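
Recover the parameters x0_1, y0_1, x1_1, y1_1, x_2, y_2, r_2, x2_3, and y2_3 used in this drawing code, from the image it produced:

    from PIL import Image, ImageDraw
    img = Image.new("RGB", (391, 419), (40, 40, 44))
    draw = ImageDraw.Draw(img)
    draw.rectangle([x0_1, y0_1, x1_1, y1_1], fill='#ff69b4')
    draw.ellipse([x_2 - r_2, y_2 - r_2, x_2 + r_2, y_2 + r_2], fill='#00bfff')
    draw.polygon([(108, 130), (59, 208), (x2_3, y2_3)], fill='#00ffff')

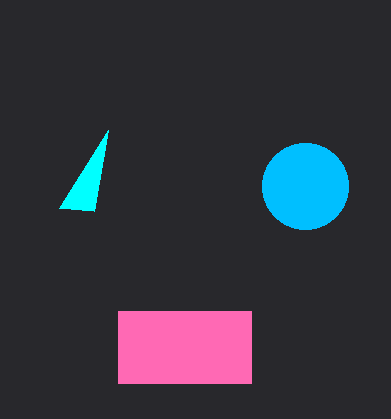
x0_1 = 118, y0_1 = 311, x1_1 = 251, y1_1 = 383, x_2 = 305, y_2 = 186, r_2 = 43, x2_3 = 94, y2_3 = 211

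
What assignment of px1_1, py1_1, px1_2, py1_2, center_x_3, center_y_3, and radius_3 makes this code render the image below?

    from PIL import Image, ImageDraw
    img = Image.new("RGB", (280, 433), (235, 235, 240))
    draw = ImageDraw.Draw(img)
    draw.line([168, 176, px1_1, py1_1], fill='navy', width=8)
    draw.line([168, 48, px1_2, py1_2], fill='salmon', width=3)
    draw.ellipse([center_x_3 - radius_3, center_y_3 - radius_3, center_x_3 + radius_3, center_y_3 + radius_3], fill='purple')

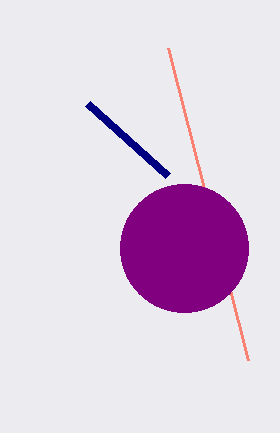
px1_1 = 88; py1_1 = 104; px1_2 = 248; py1_2 = 360; center_x_3 = 184; center_y_3 = 248; radius_3 = 64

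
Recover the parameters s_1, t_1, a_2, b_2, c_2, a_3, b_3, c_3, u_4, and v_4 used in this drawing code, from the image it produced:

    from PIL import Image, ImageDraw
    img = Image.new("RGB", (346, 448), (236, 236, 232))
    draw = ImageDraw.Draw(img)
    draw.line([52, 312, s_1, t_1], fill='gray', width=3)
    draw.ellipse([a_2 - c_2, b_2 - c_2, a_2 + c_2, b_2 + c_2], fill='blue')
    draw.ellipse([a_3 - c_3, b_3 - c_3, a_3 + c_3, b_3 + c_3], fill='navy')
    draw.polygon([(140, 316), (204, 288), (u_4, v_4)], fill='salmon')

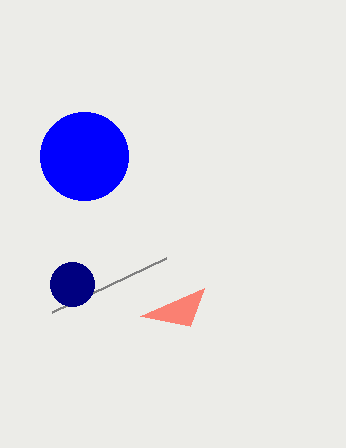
s_1 = 166, t_1 = 258, a_2 = 84, b_2 = 156, c_2 = 44, a_3 = 72, b_3 = 284, c_3 = 22, u_4 = 190, v_4 = 326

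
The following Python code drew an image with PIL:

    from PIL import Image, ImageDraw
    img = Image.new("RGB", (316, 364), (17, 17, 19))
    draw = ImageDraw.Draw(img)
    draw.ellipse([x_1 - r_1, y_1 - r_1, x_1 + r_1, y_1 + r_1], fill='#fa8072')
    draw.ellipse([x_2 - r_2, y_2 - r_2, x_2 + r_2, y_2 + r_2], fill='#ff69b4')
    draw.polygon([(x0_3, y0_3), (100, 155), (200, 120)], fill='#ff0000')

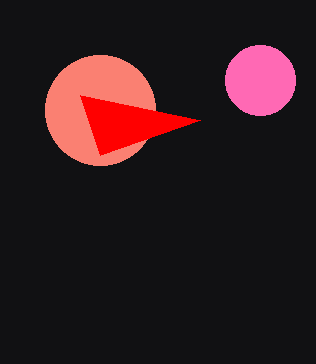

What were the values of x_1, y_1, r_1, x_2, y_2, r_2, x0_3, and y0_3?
x_1 = 100
y_1 = 110
r_1 = 55
x_2 = 260
y_2 = 80
r_2 = 35
x0_3 = 80
y0_3 = 95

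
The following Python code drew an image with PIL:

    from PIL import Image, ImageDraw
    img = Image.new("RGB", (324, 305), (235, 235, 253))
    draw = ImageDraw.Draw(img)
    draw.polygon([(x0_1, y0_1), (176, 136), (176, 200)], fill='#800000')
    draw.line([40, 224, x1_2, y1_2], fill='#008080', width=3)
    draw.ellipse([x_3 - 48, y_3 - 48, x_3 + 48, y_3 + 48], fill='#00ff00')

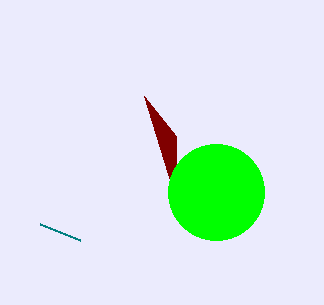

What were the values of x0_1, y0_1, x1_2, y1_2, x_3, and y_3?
x0_1 = 144; y0_1 = 96; x1_2 = 80; y1_2 = 240; x_3 = 216; y_3 = 192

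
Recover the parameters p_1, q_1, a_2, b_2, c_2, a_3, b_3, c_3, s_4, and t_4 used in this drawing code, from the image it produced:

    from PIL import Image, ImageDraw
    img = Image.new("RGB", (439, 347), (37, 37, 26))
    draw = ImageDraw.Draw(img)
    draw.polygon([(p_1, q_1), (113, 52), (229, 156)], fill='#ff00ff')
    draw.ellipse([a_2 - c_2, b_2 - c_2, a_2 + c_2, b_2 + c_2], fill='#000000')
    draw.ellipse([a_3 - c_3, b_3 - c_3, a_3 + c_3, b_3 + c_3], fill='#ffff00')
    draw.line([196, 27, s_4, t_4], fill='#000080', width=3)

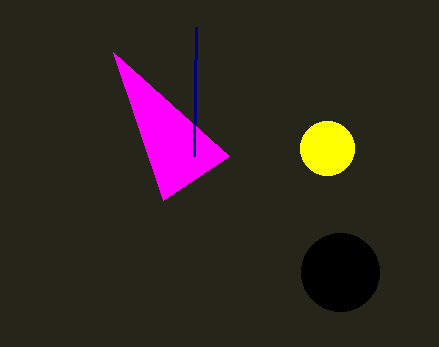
p_1 = 163
q_1 = 200
a_2 = 340
b_2 = 272
c_2 = 39
a_3 = 327
b_3 = 148
c_3 = 27
s_4 = 194
t_4 = 156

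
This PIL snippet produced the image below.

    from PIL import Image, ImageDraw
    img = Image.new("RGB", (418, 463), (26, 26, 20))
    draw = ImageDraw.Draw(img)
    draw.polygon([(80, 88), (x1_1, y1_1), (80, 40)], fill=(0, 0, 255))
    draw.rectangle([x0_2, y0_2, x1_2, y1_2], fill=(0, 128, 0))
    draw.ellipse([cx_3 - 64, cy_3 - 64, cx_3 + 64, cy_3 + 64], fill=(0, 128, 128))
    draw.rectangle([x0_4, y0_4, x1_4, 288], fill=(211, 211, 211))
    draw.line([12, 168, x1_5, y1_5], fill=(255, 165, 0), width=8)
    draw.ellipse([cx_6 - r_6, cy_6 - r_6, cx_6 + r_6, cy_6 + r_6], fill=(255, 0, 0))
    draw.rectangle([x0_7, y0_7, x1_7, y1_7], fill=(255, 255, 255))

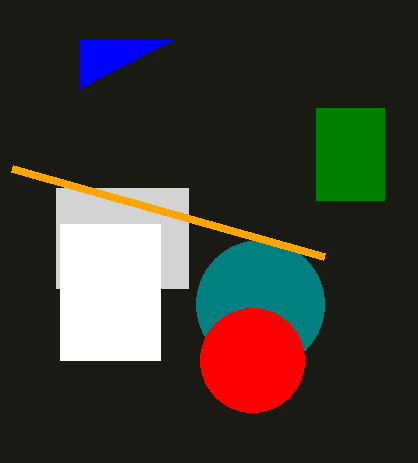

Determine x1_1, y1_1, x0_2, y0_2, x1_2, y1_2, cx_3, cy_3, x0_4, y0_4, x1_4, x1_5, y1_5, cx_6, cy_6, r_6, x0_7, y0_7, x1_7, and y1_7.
x1_1 = 172; y1_1 = 40; x0_2 = 316; y0_2 = 108; x1_2 = 384; y1_2 = 200; cx_3 = 260; cy_3 = 304; x0_4 = 56; y0_4 = 188; x1_4 = 188; x1_5 = 324; y1_5 = 256; cx_6 = 252; cy_6 = 360; r_6 = 52; x0_7 = 60; y0_7 = 224; x1_7 = 160; y1_7 = 360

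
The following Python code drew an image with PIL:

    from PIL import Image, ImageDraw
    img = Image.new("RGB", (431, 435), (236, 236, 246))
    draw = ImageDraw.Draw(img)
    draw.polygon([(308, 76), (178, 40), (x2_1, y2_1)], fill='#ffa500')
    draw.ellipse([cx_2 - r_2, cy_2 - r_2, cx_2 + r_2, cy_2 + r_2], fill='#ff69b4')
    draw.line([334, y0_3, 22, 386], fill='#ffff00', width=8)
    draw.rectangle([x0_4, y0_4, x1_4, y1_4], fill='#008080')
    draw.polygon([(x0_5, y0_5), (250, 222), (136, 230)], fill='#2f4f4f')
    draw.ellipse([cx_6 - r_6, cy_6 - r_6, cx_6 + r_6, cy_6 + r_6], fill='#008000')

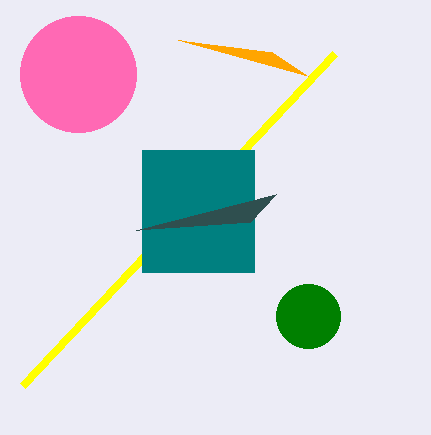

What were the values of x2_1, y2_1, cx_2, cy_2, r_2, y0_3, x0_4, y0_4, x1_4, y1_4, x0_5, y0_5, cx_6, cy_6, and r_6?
x2_1 = 272; y2_1 = 52; cx_2 = 78; cy_2 = 74; r_2 = 58; y0_3 = 54; x0_4 = 142; y0_4 = 150; x1_4 = 254; y1_4 = 272; x0_5 = 276; y0_5 = 194; cx_6 = 308; cy_6 = 316; r_6 = 32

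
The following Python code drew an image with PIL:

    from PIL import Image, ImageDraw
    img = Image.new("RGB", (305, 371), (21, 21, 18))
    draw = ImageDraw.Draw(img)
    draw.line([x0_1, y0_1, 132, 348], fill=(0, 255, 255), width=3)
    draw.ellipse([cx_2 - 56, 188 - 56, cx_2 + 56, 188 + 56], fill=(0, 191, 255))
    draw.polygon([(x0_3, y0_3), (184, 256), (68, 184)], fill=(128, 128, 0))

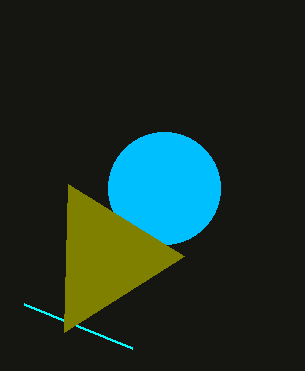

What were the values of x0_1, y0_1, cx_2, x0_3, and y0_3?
x0_1 = 24; y0_1 = 304; cx_2 = 164; x0_3 = 64; y0_3 = 332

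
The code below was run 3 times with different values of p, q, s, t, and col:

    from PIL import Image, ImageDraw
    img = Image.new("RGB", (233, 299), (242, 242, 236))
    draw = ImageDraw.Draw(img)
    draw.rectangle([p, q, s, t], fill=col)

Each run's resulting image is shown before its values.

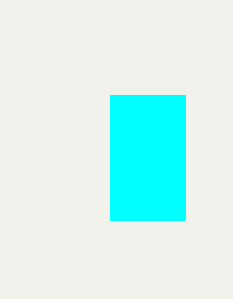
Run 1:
p = 110; q = 95; s = 185; t = 220; col = 'cyan'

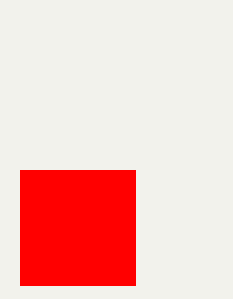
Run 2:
p = 20; q = 170; s = 135; t = 285; col = 'red'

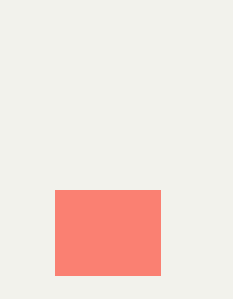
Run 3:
p = 55
q = 190
s = 160
t = 275
col = 'salmon'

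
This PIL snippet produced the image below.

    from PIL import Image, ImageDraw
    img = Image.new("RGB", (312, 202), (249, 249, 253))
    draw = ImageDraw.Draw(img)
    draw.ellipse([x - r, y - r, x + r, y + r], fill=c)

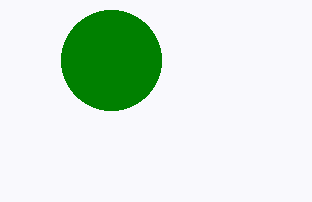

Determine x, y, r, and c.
x = 111; y = 60; r = 50; c = 'green'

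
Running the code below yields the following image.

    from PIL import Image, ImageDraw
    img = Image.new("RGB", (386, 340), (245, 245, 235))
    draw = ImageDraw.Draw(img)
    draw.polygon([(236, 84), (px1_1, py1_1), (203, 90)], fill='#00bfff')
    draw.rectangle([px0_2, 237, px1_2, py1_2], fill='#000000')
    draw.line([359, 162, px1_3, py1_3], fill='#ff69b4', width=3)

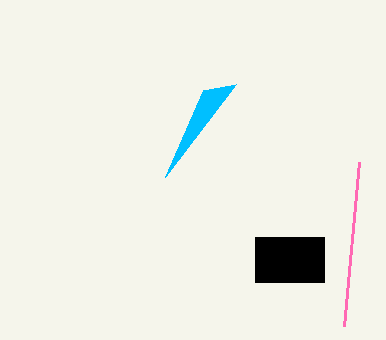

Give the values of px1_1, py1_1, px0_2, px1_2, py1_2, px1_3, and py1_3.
px1_1 = 165
py1_1 = 177
px0_2 = 255
px1_2 = 324
py1_2 = 282
px1_3 = 344
py1_3 = 326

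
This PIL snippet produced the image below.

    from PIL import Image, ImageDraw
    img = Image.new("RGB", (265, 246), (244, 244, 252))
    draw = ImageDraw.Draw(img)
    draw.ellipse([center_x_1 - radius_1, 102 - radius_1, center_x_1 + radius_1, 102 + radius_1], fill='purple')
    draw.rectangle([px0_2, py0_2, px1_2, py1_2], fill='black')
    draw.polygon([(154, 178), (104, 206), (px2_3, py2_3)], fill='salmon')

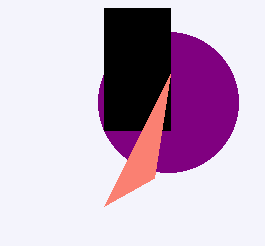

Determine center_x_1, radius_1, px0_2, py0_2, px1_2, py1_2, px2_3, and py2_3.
center_x_1 = 168; radius_1 = 70; px0_2 = 104; py0_2 = 8; px1_2 = 170; py1_2 = 130; px2_3 = 170; py2_3 = 74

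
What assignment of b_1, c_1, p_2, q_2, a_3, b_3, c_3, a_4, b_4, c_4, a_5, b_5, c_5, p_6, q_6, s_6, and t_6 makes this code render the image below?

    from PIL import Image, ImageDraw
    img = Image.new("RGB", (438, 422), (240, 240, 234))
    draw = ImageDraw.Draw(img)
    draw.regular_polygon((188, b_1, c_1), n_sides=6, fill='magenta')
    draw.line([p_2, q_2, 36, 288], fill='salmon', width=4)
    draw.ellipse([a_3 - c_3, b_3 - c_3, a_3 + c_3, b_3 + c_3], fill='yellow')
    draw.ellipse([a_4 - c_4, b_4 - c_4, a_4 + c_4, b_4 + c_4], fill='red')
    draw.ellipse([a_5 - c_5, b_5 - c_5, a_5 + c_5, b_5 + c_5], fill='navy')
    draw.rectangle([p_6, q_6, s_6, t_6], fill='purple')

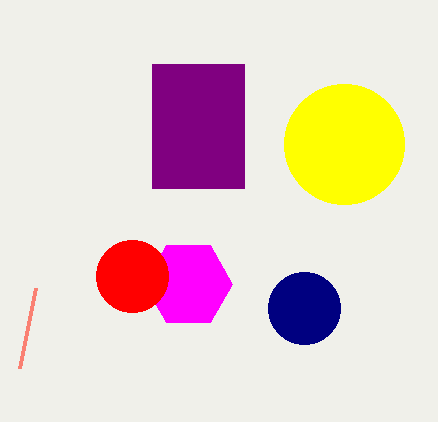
b_1 = 284
c_1 = 44
p_2 = 20
q_2 = 368
a_3 = 344
b_3 = 144
c_3 = 60
a_4 = 132
b_4 = 276
c_4 = 36
a_5 = 304
b_5 = 308
c_5 = 36
p_6 = 152
q_6 = 64
s_6 = 244
t_6 = 188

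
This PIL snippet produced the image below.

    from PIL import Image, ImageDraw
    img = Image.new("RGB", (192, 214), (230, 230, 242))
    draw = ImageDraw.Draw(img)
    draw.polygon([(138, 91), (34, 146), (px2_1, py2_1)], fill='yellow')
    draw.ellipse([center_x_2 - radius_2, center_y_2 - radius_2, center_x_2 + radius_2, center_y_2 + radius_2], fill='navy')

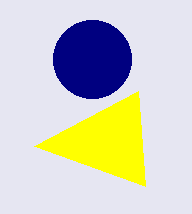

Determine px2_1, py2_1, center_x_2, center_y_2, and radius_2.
px2_1 = 145
py2_1 = 186
center_x_2 = 92
center_y_2 = 59
radius_2 = 39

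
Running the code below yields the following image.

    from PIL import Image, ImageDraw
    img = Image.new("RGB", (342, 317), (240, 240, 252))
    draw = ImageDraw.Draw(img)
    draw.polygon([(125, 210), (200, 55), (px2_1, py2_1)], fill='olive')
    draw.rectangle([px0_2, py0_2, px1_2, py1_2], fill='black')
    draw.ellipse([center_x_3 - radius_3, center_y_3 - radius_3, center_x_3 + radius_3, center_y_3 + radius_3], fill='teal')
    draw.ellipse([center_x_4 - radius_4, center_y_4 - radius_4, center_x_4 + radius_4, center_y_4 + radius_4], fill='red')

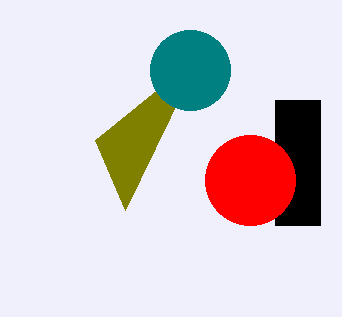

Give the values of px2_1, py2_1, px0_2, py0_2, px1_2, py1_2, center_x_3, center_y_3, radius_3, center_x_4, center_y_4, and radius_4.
px2_1 = 95
py2_1 = 140
px0_2 = 275
py0_2 = 100
px1_2 = 320
py1_2 = 225
center_x_3 = 190
center_y_3 = 70
radius_3 = 40
center_x_4 = 250
center_y_4 = 180
radius_4 = 45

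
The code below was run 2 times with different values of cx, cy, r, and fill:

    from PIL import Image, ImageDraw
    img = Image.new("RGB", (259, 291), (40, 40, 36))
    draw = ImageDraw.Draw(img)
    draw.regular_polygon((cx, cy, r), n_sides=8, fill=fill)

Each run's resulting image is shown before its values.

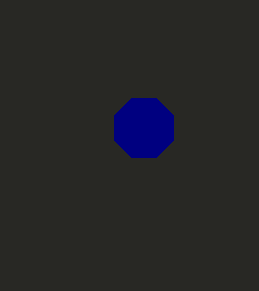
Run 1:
cx = 144, cy = 128, r = 32, fill = 'navy'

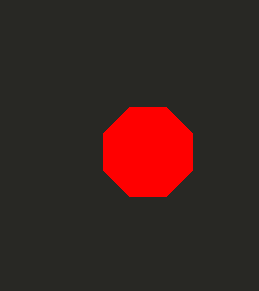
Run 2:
cx = 148; cy = 152; r = 48; fill = 'red'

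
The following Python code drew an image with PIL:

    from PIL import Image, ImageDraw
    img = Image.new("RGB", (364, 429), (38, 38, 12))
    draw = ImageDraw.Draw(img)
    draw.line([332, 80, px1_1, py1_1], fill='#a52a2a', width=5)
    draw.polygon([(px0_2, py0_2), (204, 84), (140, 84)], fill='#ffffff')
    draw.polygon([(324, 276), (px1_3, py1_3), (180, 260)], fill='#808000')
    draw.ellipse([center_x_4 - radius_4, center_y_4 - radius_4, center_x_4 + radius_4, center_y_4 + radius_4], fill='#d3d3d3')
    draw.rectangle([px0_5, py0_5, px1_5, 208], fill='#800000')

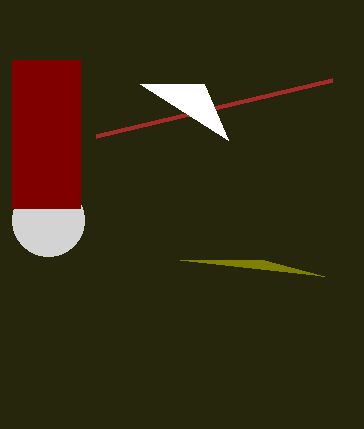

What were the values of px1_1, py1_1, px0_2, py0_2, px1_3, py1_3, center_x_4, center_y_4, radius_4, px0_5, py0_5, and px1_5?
px1_1 = 96
py1_1 = 136
px0_2 = 228
py0_2 = 140
px1_3 = 264
py1_3 = 260
center_x_4 = 48
center_y_4 = 220
radius_4 = 36
px0_5 = 12
py0_5 = 60
px1_5 = 80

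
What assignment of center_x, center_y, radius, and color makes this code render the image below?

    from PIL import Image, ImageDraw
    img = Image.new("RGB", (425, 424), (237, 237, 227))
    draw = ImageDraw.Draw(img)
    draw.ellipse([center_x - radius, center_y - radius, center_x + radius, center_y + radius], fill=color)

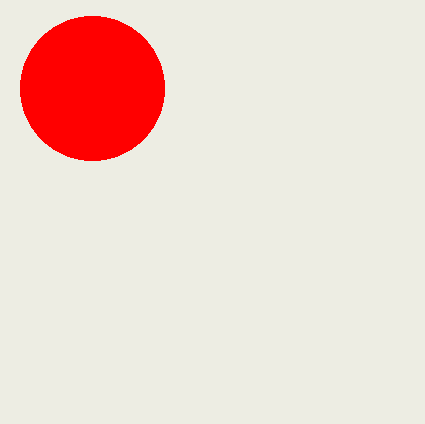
center_x = 92; center_y = 88; radius = 72; color = 'red'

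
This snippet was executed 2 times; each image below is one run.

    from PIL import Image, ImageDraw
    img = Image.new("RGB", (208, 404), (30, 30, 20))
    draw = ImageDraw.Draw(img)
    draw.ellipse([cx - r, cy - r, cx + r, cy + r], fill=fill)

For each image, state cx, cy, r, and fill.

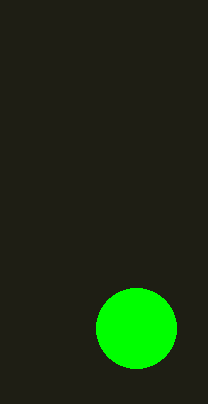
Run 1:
cx = 136, cy = 328, r = 40, fill = 'lime'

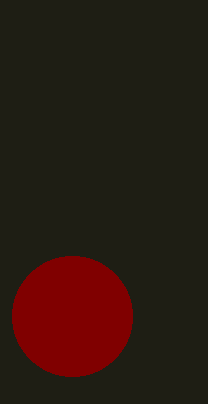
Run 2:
cx = 72
cy = 316
r = 60
fill = 'maroon'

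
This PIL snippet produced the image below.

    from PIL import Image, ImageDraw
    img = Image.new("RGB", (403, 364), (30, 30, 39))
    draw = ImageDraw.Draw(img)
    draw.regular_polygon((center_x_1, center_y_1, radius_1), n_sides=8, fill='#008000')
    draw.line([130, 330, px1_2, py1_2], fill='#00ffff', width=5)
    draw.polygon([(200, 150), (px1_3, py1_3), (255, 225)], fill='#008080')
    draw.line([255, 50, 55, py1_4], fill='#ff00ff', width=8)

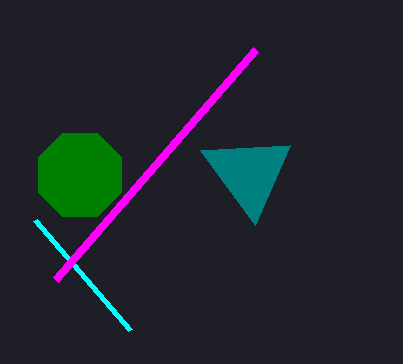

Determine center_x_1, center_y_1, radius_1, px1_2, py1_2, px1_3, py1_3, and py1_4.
center_x_1 = 80
center_y_1 = 175
radius_1 = 45
px1_2 = 35
py1_2 = 220
px1_3 = 290
py1_3 = 145
py1_4 = 280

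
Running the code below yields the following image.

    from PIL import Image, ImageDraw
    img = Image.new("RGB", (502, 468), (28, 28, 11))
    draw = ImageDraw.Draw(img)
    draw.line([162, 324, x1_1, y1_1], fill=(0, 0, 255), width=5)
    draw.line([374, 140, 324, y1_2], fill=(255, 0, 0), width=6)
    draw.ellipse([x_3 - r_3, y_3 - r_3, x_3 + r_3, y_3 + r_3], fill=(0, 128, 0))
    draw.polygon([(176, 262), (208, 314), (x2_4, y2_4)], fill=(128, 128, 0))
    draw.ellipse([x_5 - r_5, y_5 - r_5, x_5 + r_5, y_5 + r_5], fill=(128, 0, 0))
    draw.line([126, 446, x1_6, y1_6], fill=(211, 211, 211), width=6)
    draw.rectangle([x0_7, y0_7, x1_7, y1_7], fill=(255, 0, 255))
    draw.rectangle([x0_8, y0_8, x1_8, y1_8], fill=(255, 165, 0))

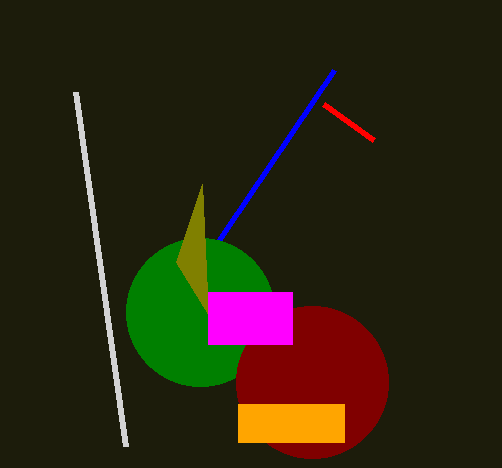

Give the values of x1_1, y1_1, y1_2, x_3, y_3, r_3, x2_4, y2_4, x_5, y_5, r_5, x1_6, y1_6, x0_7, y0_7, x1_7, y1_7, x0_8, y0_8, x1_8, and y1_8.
x1_1 = 334, y1_1 = 70, y1_2 = 104, x_3 = 200, y_3 = 312, r_3 = 74, x2_4 = 202, y2_4 = 184, x_5 = 312, y_5 = 382, r_5 = 76, x1_6 = 76, y1_6 = 92, x0_7 = 208, y0_7 = 292, x1_7 = 292, y1_7 = 344, x0_8 = 238, y0_8 = 404, x1_8 = 344, y1_8 = 442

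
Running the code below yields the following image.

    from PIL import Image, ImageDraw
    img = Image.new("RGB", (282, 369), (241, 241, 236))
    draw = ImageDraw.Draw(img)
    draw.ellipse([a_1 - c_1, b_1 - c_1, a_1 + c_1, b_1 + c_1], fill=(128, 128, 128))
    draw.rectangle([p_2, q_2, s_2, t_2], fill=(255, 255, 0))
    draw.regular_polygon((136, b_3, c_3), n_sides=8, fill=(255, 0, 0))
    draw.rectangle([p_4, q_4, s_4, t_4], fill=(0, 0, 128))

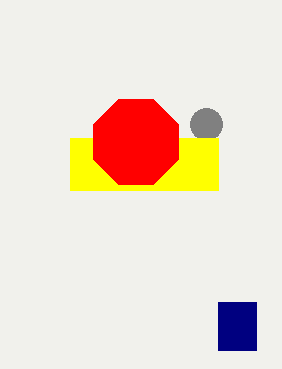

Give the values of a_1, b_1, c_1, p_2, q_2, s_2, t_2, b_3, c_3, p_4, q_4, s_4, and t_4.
a_1 = 206; b_1 = 124; c_1 = 16; p_2 = 70; q_2 = 138; s_2 = 218; t_2 = 190; b_3 = 142; c_3 = 46; p_4 = 218; q_4 = 302; s_4 = 256; t_4 = 350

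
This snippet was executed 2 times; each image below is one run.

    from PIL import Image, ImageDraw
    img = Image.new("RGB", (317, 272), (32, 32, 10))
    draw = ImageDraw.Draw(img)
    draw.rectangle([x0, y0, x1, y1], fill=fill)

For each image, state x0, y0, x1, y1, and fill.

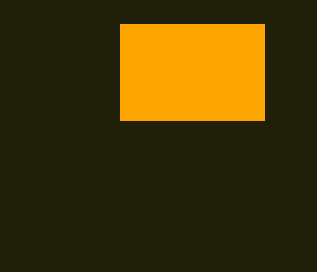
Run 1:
x0 = 120, y0 = 24, x1 = 264, y1 = 120, fill = 'orange'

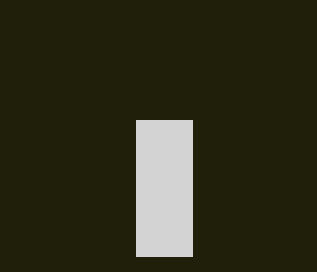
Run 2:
x0 = 136
y0 = 120
x1 = 192
y1 = 256
fill = 'lightgray'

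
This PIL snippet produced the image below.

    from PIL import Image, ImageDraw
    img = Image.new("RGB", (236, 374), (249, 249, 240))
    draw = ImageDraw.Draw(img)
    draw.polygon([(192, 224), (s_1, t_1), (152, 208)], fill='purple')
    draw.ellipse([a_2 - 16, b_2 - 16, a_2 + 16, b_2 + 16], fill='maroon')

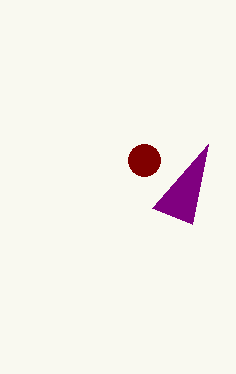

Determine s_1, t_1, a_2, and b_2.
s_1 = 208; t_1 = 144; a_2 = 144; b_2 = 160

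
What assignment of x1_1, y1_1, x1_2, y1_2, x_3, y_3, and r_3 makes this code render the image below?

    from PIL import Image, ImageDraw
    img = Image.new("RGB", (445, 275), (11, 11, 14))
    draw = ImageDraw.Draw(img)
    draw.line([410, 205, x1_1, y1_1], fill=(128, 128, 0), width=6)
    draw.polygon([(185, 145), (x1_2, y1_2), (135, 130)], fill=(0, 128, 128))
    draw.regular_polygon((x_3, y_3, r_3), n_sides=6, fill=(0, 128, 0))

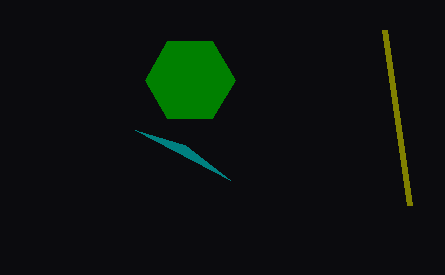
x1_1 = 385
y1_1 = 30
x1_2 = 230
y1_2 = 180
x_3 = 190
y_3 = 80
r_3 = 45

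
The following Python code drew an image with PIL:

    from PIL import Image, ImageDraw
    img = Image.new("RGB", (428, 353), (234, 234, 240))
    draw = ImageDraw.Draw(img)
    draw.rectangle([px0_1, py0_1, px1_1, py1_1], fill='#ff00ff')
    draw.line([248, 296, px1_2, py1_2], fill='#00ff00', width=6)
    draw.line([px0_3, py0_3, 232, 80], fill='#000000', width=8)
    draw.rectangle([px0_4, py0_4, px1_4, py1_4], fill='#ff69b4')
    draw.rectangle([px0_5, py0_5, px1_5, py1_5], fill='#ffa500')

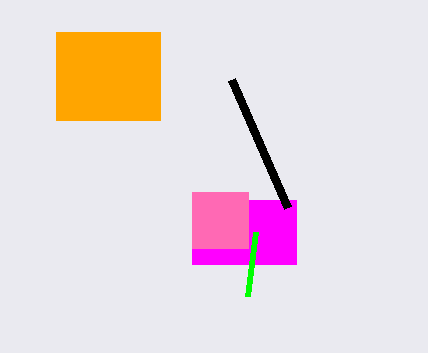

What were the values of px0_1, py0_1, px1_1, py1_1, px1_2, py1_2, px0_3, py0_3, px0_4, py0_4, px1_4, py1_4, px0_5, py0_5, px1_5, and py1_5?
px0_1 = 192; py0_1 = 200; px1_1 = 296; py1_1 = 264; px1_2 = 256; py1_2 = 232; px0_3 = 288; py0_3 = 208; px0_4 = 192; py0_4 = 192; px1_4 = 248; py1_4 = 248; px0_5 = 56; py0_5 = 32; px1_5 = 160; py1_5 = 120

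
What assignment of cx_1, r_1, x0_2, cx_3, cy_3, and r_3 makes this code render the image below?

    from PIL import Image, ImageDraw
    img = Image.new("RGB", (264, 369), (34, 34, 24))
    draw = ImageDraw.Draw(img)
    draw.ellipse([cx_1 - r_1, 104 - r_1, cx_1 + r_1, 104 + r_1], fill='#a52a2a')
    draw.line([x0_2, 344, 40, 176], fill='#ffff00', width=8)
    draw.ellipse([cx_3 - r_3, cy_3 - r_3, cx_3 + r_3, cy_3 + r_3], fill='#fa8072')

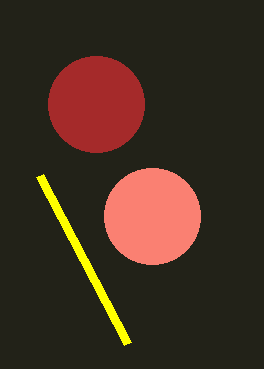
cx_1 = 96, r_1 = 48, x0_2 = 128, cx_3 = 152, cy_3 = 216, r_3 = 48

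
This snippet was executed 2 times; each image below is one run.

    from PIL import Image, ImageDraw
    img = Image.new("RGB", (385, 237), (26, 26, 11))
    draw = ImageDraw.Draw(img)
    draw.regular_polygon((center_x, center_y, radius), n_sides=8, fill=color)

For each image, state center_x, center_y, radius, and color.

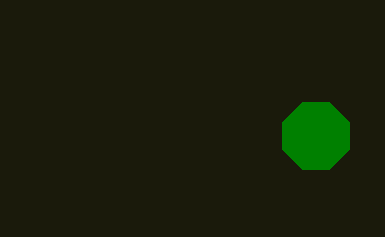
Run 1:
center_x = 316, center_y = 136, radius = 36, color = 'green'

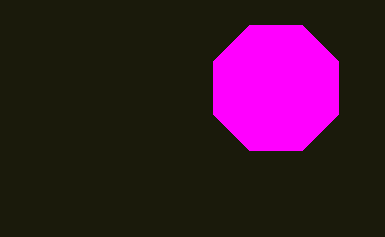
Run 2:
center_x = 276, center_y = 88, radius = 68, color = 'magenta'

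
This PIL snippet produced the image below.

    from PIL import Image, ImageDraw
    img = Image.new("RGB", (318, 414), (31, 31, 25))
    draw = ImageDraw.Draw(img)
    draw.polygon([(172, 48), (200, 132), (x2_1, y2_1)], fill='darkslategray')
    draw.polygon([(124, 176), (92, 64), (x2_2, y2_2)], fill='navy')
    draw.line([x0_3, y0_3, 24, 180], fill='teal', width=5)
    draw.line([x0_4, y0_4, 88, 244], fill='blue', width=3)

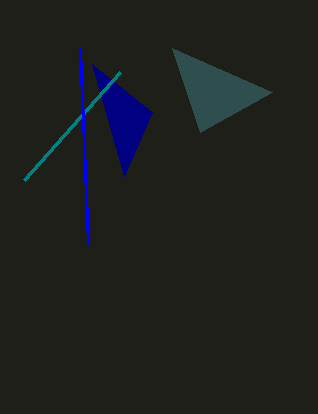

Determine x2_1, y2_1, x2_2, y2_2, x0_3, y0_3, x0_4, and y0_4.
x2_1 = 272, y2_1 = 92, x2_2 = 152, y2_2 = 112, x0_3 = 120, y0_3 = 72, x0_4 = 80, y0_4 = 48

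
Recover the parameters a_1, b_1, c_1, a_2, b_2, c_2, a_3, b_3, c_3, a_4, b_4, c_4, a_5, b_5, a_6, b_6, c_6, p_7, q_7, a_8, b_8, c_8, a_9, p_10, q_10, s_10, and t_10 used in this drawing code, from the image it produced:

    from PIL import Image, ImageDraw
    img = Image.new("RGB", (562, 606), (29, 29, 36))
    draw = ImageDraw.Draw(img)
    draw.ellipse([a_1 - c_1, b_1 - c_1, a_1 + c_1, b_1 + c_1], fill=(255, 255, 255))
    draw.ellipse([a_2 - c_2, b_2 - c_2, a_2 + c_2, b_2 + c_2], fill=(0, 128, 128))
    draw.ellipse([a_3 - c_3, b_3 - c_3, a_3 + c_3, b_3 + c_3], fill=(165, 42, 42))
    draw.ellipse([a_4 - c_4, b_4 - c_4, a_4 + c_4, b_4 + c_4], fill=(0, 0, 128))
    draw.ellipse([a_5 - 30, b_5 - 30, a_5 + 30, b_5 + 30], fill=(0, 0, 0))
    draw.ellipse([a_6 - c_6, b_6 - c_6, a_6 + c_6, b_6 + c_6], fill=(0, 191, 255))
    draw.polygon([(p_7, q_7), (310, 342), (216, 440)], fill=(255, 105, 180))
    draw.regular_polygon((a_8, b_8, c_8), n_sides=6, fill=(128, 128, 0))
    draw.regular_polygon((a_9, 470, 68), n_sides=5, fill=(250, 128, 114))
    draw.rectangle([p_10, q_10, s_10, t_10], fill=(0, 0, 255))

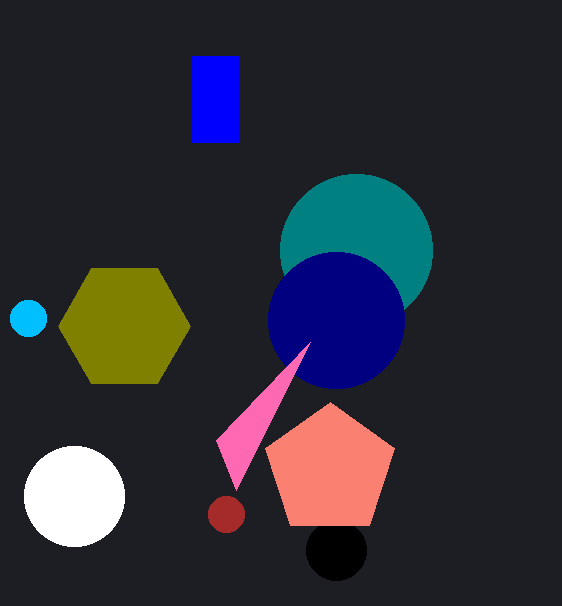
a_1 = 74
b_1 = 496
c_1 = 50
a_2 = 356
b_2 = 250
c_2 = 76
a_3 = 226
b_3 = 514
c_3 = 18
a_4 = 336
b_4 = 320
c_4 = 68
a_5 = 336
b_5 = 550
a_6 = 28
b_6 = 318
c_6 = 18
p_7 = 236
q_7 = 490
a_8 = 124
b_8 = 326
c_8 = 66
a_9 = 330
p_10 = 192
q_10 = 56
s_10 = 238
t_10 = 142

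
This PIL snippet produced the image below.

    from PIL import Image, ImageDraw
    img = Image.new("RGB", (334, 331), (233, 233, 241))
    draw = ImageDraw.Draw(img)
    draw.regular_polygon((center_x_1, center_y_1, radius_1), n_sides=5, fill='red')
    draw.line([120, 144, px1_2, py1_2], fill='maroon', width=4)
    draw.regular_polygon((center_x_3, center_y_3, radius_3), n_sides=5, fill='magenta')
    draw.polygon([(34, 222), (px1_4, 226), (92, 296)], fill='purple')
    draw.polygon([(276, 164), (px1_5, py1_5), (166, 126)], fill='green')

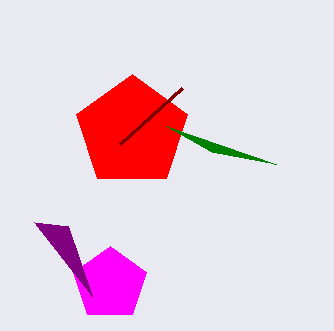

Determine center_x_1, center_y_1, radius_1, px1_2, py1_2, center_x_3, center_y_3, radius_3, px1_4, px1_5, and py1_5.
center_x_1 = 132; center_y_1 = 132; radius_1 = 58; px1_2 = 182; py1_2 = 88; center_x_3 = 110; center_y_3 = 284; radius_3 = 38; px1_4 = 68; px1_5 = 212; py1_5 = 152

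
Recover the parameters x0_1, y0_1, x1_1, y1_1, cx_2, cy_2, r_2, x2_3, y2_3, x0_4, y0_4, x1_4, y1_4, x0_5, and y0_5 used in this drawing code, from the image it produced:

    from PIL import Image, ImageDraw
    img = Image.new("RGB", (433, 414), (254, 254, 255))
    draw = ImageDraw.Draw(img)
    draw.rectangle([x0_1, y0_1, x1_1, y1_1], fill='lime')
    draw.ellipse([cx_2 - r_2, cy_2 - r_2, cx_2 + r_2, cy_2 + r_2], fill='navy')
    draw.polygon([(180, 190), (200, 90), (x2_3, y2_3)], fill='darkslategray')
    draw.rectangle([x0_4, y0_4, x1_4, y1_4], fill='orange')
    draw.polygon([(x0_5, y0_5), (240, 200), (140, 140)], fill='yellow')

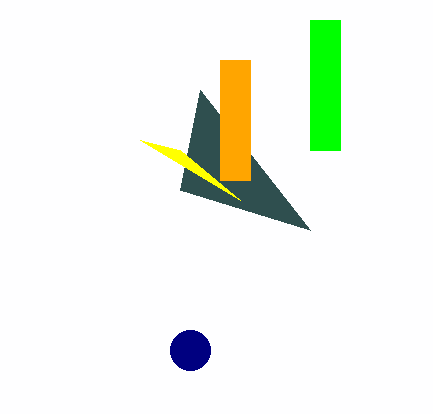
x0_1 = 310; y0_1 = 20; x1_1 = 340; y1_1 = 150; cx_2 = 190; cy_2 = 350; r_2 = 20; x2_3 = 310; y2_3 = 230; x0_4 = 220; y0_4 = 60; x1_4 = 250; y1_4 = 180; x0_5 = 180; y0_5 = 150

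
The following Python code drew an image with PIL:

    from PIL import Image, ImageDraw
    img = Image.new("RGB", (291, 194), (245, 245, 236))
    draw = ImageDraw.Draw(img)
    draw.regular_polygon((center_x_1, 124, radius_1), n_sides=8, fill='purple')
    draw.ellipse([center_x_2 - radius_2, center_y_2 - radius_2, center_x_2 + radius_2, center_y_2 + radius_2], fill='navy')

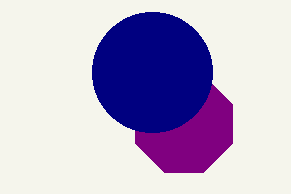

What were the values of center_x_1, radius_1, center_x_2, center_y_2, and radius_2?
center_x_1 = 184
radius_1 = 52
center_x_2 = 152
center_y_2 = 72
radius_2 = 60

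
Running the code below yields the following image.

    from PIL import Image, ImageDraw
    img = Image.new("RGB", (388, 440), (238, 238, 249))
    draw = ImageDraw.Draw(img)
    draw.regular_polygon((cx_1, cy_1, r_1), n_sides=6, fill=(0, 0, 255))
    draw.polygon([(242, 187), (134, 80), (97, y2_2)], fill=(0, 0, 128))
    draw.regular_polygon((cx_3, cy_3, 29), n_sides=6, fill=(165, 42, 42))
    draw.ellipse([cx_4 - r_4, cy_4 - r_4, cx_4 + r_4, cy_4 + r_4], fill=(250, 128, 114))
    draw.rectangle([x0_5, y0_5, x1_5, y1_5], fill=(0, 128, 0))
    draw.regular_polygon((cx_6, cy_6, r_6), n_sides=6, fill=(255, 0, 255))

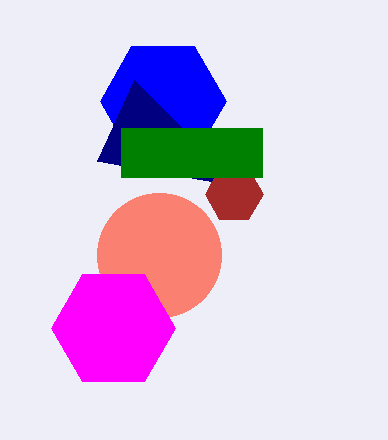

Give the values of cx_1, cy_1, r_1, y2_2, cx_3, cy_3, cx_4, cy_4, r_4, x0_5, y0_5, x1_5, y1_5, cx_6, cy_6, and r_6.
cx_1 = 163
cy_1 = 101
r_1 = 63
y2_2 = 161
cx_3 = 234
cy_3 = 194
cx_4 = 159
cy_4 = 255
r_4 = 62
x0_5 = 121
y0_5 = 128
x1_5 = 262
y1_5 = 177
cx_6 = 113
cy_6 = 328
r_6 = 62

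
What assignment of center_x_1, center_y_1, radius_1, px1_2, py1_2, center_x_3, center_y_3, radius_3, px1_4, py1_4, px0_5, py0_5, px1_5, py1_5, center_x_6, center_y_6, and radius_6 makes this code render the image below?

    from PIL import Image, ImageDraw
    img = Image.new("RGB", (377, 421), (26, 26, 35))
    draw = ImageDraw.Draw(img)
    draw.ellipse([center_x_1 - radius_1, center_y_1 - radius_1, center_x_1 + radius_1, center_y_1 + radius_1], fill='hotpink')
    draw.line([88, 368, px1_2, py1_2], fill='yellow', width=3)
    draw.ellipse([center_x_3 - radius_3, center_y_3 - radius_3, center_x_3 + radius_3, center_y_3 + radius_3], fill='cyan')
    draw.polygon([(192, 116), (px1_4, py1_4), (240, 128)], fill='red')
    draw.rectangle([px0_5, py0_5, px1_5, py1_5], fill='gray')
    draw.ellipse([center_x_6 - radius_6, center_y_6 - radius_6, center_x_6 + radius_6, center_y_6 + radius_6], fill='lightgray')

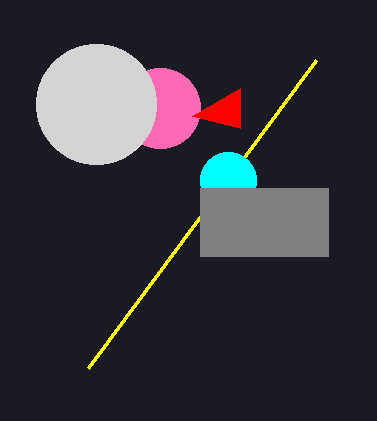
center_x_1 = 160, center_y_1 = 108, radius_1 = 40, px1_2 = 316, py1_2 = 60, center_x_3 = 228, center_y_3 = 180, radius_3 = 28, px1_4 = 240, py1_4 = 88, px0_5 = 200, py0_5 = 188, px1_5 = 328, py1_5 = 256, center_x_6 = 96, center_y_6 = 104, radius_6 = 60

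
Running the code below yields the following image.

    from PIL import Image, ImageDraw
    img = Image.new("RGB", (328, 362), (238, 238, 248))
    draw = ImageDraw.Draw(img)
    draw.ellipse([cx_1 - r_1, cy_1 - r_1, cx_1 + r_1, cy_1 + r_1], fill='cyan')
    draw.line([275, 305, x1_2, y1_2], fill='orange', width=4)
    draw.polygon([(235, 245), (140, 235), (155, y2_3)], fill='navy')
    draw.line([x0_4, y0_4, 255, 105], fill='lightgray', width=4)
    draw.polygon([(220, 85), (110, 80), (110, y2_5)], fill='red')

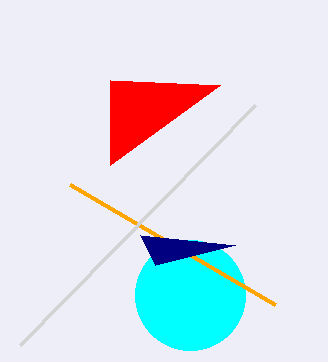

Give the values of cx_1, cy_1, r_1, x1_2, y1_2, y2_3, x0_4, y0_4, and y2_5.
cx_1 = 190
cy_1 = 295
r_1 = 55
x1_2 = 70
y1_2 = 185
y2_3 = 265
x0_4 = 20
y0_4 = 345
y2_5 = 165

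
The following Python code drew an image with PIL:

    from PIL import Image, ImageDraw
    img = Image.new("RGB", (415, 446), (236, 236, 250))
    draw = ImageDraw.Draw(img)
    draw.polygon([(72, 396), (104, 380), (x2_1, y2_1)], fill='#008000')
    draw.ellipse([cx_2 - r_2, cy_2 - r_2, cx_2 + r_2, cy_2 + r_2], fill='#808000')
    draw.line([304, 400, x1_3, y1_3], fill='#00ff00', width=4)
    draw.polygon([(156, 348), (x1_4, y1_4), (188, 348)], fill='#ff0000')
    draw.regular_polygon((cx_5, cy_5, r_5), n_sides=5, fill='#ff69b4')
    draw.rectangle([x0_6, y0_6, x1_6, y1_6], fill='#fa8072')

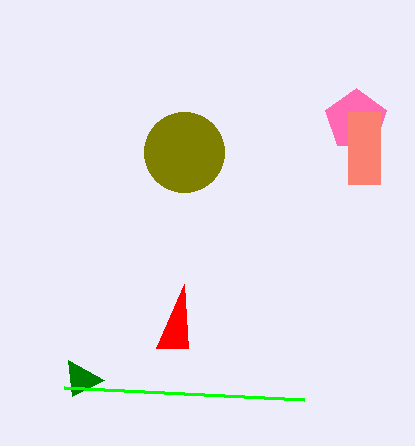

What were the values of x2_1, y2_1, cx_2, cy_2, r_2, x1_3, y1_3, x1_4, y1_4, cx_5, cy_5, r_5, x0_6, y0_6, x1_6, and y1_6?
x2_1 = 68; y2_1 = 360; cx_2 = 184; cy_2 = 152; r_2 = 40; x1_3 = 64; y1_3 = 388; x1_4 = 184; y1_4 = 284; cx_5 = 356; cy_5 = 120; r_5 = 32; x0_6 = 348; y0_6 = 112; x1_6 = 380; y1_6 = 184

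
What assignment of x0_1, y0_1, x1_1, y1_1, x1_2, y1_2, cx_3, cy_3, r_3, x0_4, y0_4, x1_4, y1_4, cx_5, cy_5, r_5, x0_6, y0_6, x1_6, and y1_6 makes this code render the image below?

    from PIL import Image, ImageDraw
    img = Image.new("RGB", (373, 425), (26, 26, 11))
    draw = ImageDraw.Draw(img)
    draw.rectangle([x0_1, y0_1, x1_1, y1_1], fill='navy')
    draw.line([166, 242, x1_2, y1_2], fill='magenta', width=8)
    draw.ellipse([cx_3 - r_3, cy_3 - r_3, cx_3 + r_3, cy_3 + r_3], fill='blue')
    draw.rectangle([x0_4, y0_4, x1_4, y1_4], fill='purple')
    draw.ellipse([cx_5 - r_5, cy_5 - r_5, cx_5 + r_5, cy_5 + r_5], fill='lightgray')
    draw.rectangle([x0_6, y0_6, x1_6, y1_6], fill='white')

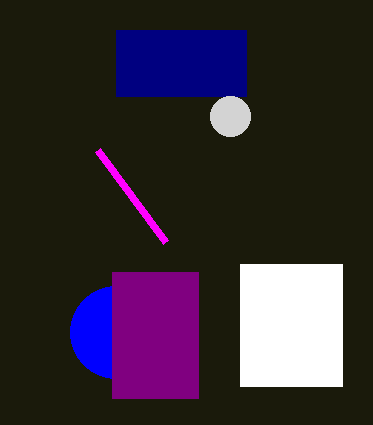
x0_1 = 116
y0_1 = 30
x1_1 = 246
y1_1 = 96
x1_2 = 98
y1_2 = 150
cx_3 = 116
cy_3 = 332
r_3 = 46
x0_4 = 112
y0_4 = 272
x1_4 = 198
y1_4 = 398
cx_5 = 230
cy_5 = 116
r_5 = 20
x0_6 = 240
y0_6 = 264
x1_6 = 342
y1_6 = 386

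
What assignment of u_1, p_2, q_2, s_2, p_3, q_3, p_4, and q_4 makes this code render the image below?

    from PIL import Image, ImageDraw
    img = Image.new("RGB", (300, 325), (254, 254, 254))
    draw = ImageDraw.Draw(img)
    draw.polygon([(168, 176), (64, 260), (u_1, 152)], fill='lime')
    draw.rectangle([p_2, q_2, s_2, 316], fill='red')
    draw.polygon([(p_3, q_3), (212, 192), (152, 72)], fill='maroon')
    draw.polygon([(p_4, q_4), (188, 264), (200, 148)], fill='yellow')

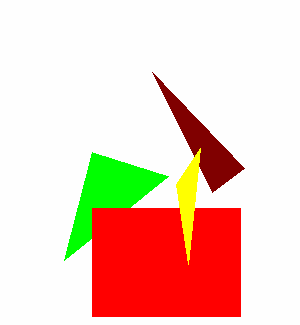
u_1 = 92; p_2 = 92; q_2 = 208; s_2 = 240; p_3 = 244; q_3 = 168; p_4 = 176; q_4 = 184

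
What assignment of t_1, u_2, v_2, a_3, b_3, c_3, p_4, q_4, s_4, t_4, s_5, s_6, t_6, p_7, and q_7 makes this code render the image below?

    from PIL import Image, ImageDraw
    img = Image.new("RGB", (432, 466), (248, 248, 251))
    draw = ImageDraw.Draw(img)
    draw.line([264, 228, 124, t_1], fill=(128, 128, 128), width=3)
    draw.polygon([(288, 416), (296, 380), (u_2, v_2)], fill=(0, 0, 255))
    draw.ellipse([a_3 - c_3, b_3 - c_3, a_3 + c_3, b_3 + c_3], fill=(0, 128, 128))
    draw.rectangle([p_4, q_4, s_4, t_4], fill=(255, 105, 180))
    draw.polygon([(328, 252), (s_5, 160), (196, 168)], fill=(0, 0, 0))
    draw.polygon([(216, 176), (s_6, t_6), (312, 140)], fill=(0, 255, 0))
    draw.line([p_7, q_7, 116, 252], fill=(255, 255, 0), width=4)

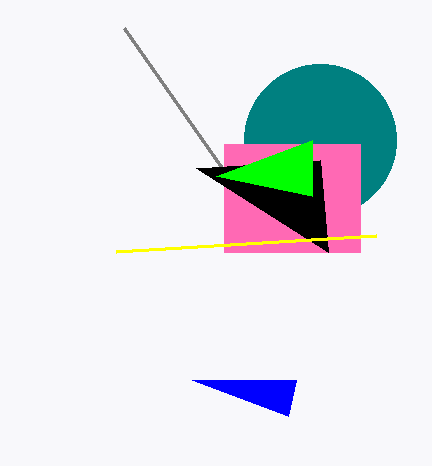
t_1 = 28
u_2 = 192
v_2 = 380
a_3 = 320
b_3 = 140
c_3 = 76
p_4 = 224
q_4 = 144
s_4 = 360
t_4 = 252
s_5 = 320
s_6 = 312
t_6 = 196
p_7 = 376
q_7 = 236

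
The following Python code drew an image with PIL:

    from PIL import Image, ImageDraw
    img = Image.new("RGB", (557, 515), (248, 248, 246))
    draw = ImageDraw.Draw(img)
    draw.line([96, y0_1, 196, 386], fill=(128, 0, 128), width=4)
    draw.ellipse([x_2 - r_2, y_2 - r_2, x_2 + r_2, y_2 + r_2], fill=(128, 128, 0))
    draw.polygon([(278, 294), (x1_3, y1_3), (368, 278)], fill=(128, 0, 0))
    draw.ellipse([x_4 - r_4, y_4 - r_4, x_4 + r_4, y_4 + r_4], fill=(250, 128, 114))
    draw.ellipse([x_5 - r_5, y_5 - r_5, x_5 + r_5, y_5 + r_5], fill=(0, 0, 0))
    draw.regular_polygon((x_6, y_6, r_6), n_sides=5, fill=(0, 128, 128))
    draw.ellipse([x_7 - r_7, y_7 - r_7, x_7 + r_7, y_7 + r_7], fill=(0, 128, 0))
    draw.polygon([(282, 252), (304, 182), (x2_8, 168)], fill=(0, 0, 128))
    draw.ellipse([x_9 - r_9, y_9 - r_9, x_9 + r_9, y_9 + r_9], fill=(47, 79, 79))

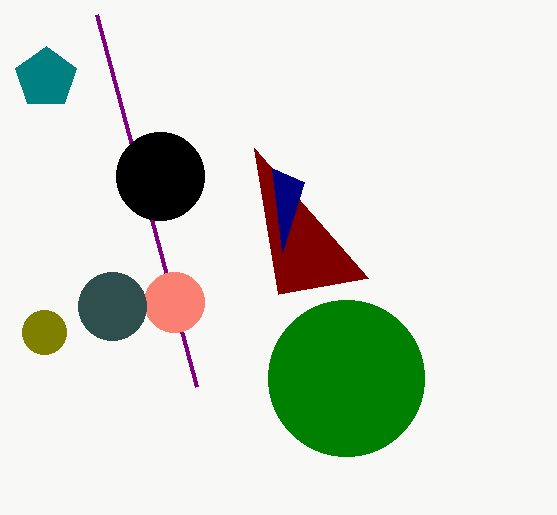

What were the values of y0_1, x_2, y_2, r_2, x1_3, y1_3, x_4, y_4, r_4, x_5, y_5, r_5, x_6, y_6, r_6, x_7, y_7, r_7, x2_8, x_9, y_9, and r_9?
y0_1 = 14; x_2 = 44; y_2 = 332; r_2 = 22; x1_3 = 254; y1_3 = 148; x_4 = 174; y_4 = 302; r_4 = 30; x_5 = 160; y_5 = 176; r_5 = 44; x_6 = 46; y_6 = 78; r_6 = 32; x_7 = 346; y_7 = 378; r_7 = 78; x2_8 = 272; x_9 = 112; y_9 = 306; r_9 = 34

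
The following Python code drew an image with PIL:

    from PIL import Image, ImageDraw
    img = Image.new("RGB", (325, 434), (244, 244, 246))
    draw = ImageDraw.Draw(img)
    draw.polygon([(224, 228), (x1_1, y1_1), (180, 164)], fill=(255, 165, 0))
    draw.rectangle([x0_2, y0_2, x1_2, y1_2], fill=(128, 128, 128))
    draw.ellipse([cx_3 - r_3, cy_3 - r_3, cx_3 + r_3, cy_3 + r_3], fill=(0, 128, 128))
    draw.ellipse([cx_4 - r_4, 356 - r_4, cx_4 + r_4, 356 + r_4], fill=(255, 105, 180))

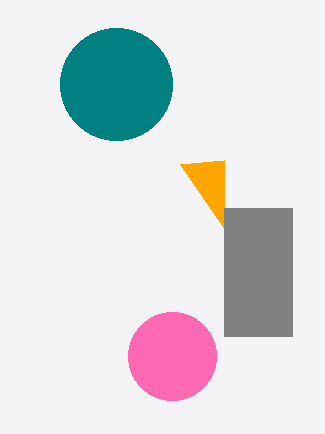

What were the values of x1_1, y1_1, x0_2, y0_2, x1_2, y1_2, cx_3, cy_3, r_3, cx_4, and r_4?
x1_1 = 224
y1_1 = 160
x0_2 = 224
y0_2 = 208
x1_2 = 292
y1_2 = 336
cx_3 = 116
cy_3 = 84
r_3 = 56
cx_4 = 172
r_4 = 44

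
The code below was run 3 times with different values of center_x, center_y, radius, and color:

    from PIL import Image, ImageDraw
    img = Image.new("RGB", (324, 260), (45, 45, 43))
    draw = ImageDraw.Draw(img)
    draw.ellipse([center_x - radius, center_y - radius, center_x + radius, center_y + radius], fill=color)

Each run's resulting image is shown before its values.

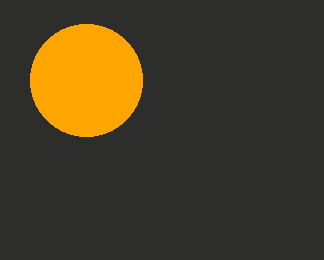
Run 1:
center_x = 86, center_y = 80, radius = 56, color = 'orange'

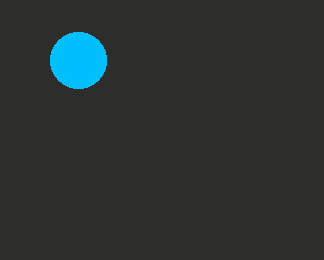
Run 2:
center_x = 78; center_y = 60; radius = 28; color = 'deepskyblue'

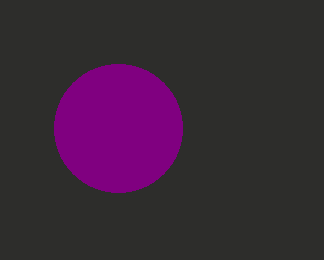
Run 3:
center_x = 118
center_y = 128
radius = 64
color = 'purple'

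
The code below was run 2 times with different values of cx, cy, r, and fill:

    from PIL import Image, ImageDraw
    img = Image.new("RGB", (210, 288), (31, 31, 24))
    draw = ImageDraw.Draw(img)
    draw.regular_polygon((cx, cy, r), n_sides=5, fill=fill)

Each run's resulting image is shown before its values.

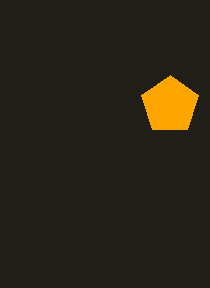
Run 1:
cx = 170; cy = 105; r = 30; fill = 'orange'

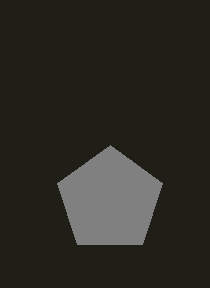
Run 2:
cx = 110, cy = 200, r = 55, fill = 'gray'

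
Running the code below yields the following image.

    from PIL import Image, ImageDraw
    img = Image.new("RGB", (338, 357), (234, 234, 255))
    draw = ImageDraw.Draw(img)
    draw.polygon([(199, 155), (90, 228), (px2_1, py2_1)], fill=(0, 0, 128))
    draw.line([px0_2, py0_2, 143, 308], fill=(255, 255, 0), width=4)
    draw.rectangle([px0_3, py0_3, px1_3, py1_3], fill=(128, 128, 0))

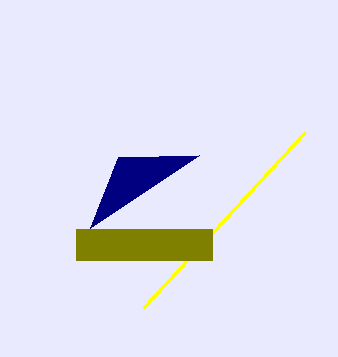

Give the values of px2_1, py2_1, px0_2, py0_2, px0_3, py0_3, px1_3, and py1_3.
px2_1 = 118; py2_1 = 157; px0_2 = 305; py0_2 = 132; px0_3 = 76; py0_3 = 229; px1_3 = 212; py1_3 = 260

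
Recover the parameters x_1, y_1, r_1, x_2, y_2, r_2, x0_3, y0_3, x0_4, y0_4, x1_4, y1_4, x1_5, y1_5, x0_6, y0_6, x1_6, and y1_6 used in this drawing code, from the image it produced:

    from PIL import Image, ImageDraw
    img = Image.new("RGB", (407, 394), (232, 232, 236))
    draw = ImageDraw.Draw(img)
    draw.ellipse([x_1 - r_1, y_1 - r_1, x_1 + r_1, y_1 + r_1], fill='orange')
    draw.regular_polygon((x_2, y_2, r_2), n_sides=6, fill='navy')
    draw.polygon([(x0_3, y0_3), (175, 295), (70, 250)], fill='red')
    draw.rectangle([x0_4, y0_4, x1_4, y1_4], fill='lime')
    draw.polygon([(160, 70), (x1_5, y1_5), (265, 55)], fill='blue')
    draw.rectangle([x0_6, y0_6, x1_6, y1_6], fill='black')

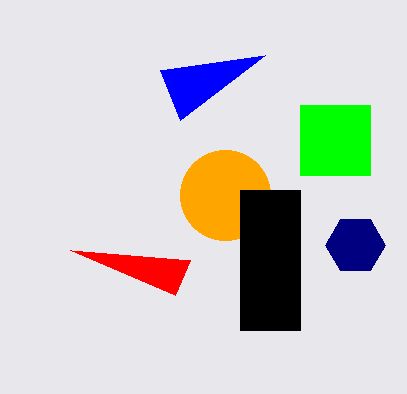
x_1 = 225, y_1 = 195, r_1 = 45, x_2 = 355, y_2 = 245, r_2 = 30, x0_3 = 190, y0_3 = 260, x0_4 = 300, y0_4 = 105, x1_4 = 370, y1_4 = 175, x1_5 = 180, y1_5 = 120, x0_6 = 240, y0_6 = 190, x1_6 = 300, y1_6 = 330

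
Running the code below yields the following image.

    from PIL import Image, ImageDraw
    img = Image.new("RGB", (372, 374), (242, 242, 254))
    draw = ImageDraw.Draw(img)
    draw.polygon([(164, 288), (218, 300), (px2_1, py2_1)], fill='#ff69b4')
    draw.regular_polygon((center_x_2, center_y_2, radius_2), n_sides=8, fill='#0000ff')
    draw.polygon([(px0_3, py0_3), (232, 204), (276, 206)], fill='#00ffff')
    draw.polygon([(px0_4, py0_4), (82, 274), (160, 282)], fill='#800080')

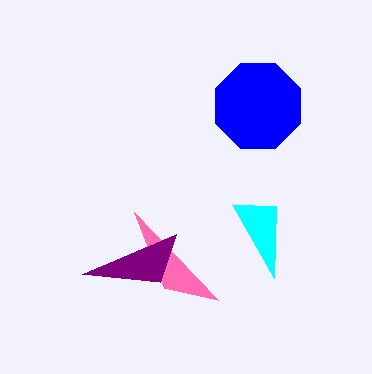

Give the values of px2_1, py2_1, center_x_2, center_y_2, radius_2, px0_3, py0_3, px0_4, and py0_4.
px2_1 = 134, py2_1 = 212, center_x_2 = 258, center_y_2 = 106, radius_2 = 46, px0_3 = 274, py0_3 = 278, px0_4 = 176, py0_4 = 234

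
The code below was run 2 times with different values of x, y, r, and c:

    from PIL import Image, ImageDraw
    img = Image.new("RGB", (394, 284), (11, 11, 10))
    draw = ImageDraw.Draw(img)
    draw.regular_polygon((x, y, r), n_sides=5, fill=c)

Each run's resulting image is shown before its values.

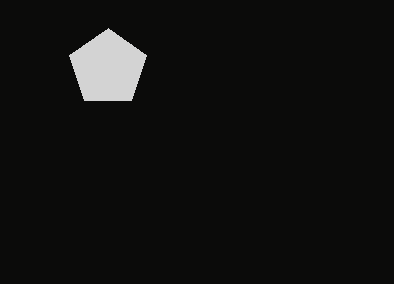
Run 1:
x = 108
y = 68
r = 40
c = 'lightgray'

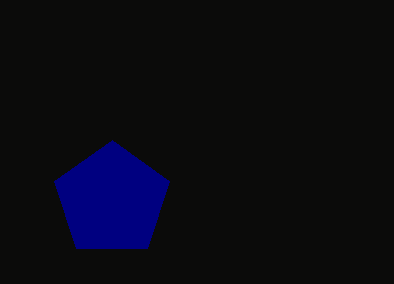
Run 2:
x = 112, y = 200, r = 60, c = 'navy'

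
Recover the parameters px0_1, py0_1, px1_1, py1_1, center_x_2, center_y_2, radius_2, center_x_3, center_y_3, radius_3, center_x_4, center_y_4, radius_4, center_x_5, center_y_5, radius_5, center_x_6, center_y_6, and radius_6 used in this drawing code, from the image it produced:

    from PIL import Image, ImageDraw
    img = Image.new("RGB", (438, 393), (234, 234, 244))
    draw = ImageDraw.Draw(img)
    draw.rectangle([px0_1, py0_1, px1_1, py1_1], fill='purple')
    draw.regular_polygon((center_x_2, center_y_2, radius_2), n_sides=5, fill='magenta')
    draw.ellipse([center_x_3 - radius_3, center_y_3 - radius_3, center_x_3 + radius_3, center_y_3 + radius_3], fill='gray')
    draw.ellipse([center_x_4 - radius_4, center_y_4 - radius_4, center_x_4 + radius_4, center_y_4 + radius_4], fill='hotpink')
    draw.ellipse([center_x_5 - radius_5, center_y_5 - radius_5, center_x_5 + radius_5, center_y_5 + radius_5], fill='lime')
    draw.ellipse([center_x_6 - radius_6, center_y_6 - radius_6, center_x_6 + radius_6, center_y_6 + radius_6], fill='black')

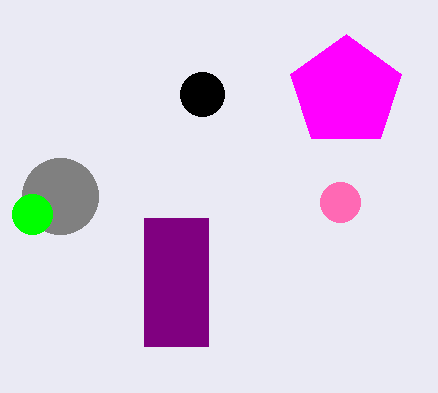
px0_1 = 144; py0_1 = 218; px1_1 = 208; py1_1 = 346; center_x_2 = 346; center_y_2 = 92; radius_2 = 58; center_x_3 = 60; center_y_3 = 196; radius_3 = 38; center_x_4 = 340; center_y_4 = 202; radius_4 = 20; center_x_5 = 32; center_y_5 = 214; radius_5 = 20; center_x_6 = 202; center_y_6 = 94; radius_6 = 22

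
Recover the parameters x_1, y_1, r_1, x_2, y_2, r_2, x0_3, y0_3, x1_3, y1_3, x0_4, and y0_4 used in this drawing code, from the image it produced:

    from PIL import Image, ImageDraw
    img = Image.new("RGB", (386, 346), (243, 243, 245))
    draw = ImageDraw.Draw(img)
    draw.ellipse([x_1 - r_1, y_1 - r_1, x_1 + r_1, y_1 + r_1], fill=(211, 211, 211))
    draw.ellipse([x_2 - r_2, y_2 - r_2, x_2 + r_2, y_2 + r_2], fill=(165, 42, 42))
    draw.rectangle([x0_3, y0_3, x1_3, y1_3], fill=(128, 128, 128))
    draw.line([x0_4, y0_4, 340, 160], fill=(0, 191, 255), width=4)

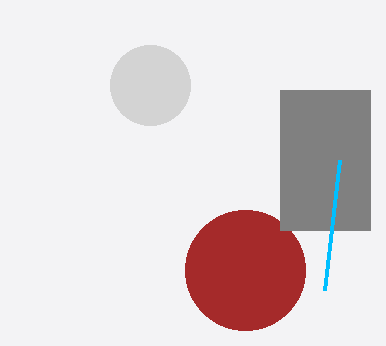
x_1 = 150; y_1 = 85; r_1 = 40; x_2 = 245; y_2 = 270; r_2 = 60; x0_3 = 280; y0_3 = 90; x1_3 = 370; y1_3 = 230; x0_4 = 325; y0_4 = 290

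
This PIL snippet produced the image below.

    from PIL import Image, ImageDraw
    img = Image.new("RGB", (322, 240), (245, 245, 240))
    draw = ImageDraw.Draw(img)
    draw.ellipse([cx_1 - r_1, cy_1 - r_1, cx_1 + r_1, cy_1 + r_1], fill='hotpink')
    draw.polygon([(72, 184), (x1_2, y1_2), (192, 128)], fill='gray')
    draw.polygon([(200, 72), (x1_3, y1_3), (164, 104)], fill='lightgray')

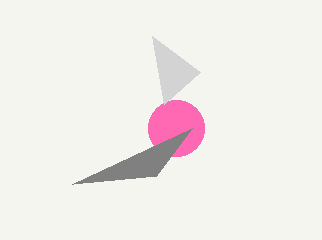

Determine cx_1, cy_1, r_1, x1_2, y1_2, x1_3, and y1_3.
cx_1 = 176, cy_1 = 128, r_1 = 28, x1_2 = 156, y1_2 = 176, x1_3 = 152, y1_3 = 36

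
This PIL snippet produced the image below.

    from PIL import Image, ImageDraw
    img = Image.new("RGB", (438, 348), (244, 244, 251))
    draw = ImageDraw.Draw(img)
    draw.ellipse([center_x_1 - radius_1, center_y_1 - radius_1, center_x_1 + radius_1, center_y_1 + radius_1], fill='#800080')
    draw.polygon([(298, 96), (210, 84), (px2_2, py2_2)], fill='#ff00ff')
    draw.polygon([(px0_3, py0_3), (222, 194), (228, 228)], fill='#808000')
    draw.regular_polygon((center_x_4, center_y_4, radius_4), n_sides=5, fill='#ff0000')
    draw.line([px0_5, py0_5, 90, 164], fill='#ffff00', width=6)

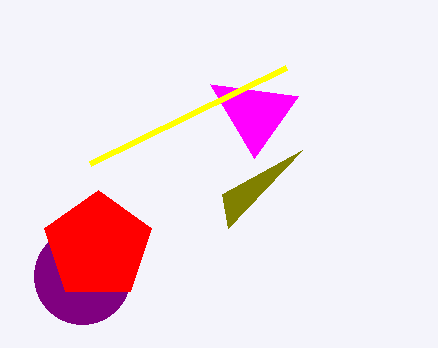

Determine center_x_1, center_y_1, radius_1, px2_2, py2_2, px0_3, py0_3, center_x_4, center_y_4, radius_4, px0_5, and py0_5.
center_x_1 = 82, center_y_1 = 276, radius_1 = 48, px2_2 = 254, py2_2 = 158, px0_3 = 302, py0_3 = 150, center_x_4 = 98, center_y_4 = 246, radius_4 = 56, px0_5 = 286, py0_5 = 68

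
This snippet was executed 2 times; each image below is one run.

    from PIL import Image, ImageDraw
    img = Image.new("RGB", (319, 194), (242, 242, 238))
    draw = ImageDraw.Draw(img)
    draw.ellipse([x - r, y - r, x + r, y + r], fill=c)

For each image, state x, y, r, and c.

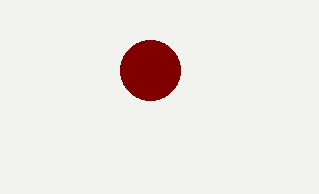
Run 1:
x = 150; y = 70; r = 30; c = 'maroon'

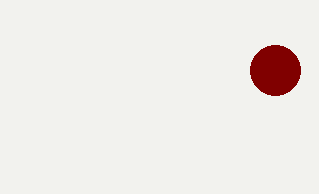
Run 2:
x = 275, y = 70, r = 25, c = 'maroon'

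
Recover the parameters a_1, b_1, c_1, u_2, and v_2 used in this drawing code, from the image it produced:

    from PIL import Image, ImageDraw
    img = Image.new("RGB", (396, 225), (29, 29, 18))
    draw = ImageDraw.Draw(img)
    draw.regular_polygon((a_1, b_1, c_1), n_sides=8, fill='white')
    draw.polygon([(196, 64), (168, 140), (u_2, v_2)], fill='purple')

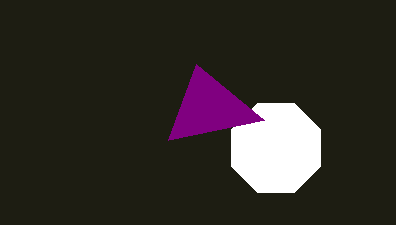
a_1 = 276; b_1 = 148; c_1 = 48; u_2 = 264; v_2 = 120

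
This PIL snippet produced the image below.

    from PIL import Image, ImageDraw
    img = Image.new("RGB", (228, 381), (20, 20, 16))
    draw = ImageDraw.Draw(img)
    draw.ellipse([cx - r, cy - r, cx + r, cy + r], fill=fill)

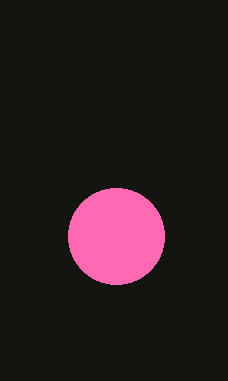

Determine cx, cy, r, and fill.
cx = 116
cy = 236
r = 48
fill = 'hotpink'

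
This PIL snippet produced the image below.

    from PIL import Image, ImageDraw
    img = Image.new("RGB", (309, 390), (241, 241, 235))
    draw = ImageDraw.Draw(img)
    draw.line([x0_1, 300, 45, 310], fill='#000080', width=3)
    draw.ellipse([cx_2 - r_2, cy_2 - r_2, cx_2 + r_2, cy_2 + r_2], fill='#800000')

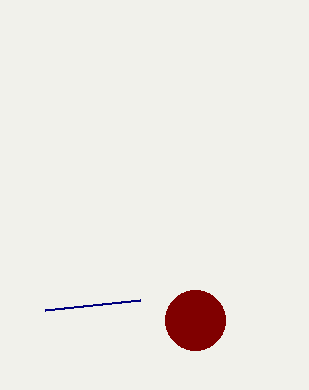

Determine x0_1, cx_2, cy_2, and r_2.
x0_1 = 140, cx_2 = 195, cy_2 = 320, r_2 = 30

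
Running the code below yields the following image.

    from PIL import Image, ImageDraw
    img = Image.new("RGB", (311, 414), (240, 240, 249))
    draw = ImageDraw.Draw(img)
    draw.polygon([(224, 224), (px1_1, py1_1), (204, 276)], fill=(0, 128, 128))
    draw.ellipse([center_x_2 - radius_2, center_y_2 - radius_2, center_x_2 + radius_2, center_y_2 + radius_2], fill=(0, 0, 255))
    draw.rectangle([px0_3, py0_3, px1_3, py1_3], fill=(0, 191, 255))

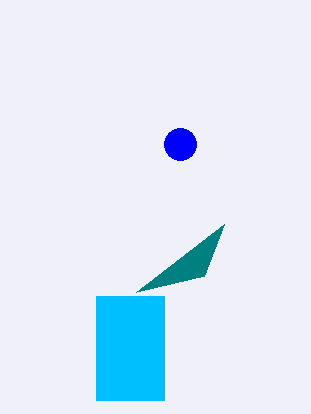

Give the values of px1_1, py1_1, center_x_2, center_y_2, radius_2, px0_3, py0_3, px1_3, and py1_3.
px1_1 = 136, py1_1 = 292, center_x_2 = 180, center_y_2 = 144, radius_2 = 16, px0_3 = 96, py0_3 = 296, px1_3 = 164, py1_3 = 400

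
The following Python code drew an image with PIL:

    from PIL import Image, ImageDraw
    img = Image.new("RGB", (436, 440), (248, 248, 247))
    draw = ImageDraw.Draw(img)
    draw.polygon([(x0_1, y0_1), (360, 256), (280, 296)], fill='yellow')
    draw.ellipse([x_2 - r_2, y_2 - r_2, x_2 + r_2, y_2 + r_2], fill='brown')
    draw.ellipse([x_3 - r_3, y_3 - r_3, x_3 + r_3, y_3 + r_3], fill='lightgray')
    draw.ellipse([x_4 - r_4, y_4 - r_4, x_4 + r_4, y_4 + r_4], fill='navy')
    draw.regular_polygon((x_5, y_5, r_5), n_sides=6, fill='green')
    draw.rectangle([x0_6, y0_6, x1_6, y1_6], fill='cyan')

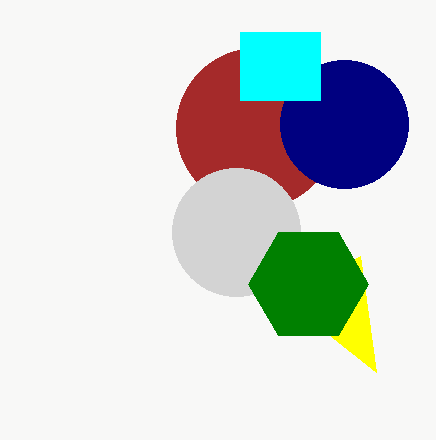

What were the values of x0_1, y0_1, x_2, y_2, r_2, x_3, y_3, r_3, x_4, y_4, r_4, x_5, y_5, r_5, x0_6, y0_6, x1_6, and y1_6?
x0_1 = 376, y0_1 = 372, x_2 = 256, y_2 = 128, r_2 = 80, x_3 = 236, y_3 = 232, r_3 = 64, x_4 = 344, y_4 = 124, r_4 = 64, x_5 = 308, y_5 = 284, r_5 = 60, x0_6 = 240, y0_6 = 32, x1_6 = 320, y1_6 = 100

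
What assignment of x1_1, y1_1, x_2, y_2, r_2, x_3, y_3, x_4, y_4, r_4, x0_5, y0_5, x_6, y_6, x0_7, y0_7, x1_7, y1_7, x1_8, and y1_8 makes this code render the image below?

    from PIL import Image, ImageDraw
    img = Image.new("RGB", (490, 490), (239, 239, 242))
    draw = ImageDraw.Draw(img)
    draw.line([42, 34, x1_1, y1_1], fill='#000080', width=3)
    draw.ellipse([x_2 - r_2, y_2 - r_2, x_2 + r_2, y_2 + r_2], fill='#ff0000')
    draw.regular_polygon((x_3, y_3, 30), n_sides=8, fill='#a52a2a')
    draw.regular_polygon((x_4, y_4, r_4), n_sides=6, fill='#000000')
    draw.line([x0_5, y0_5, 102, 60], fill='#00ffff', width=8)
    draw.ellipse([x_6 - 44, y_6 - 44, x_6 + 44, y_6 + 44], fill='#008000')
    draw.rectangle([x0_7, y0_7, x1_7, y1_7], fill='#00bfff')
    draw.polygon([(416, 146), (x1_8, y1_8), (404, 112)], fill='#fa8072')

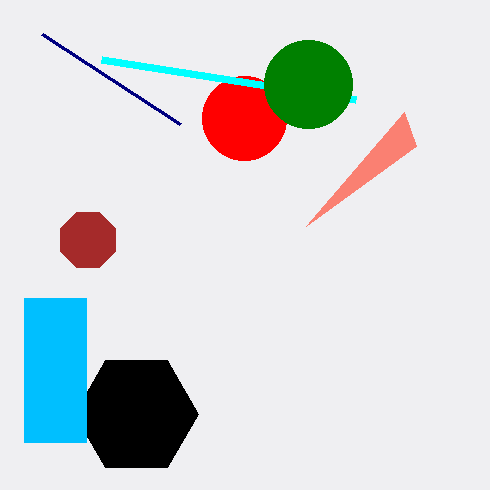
x1_1 = 180; y1_1 = 124; x_2 = 244; y_2 = 118; r_2 = 42; x_3 = 88; y_3 = 240; x_4 = 136; y_4 = 414; r_4 = 62; x0_5 = 356; y0_5 = 100; x_6 = 308; y_6 = 84; x0_7 = 24; y0_7 = 298; x1_7 = 86; y1_7 = 442; x1_8 = 306; y1_8 = 226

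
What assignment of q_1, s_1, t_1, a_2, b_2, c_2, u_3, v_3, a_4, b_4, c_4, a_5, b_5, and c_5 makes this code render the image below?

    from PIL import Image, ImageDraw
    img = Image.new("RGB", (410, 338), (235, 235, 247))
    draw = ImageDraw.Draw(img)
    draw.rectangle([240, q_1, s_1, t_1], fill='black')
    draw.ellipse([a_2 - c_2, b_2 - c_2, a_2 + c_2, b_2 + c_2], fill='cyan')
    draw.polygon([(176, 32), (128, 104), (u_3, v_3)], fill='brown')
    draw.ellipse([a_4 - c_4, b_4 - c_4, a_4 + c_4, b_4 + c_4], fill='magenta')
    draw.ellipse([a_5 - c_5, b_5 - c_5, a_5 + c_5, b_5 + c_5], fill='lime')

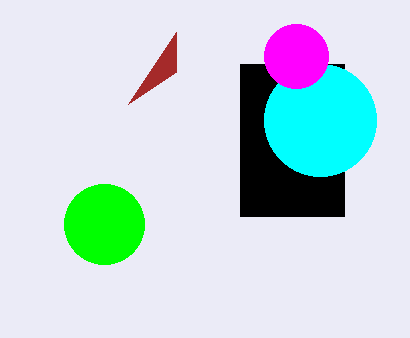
q_1 = 64
s_1 = 344
t_1 = 216
a_2 = 320
b_2 = 120
c_2 = 56
u_3 = 176
v_3 = 72
a_4 = 296
b_4 = 56
c_4 = 32
a_5 = 104
b_5 = 224
c_5 = 40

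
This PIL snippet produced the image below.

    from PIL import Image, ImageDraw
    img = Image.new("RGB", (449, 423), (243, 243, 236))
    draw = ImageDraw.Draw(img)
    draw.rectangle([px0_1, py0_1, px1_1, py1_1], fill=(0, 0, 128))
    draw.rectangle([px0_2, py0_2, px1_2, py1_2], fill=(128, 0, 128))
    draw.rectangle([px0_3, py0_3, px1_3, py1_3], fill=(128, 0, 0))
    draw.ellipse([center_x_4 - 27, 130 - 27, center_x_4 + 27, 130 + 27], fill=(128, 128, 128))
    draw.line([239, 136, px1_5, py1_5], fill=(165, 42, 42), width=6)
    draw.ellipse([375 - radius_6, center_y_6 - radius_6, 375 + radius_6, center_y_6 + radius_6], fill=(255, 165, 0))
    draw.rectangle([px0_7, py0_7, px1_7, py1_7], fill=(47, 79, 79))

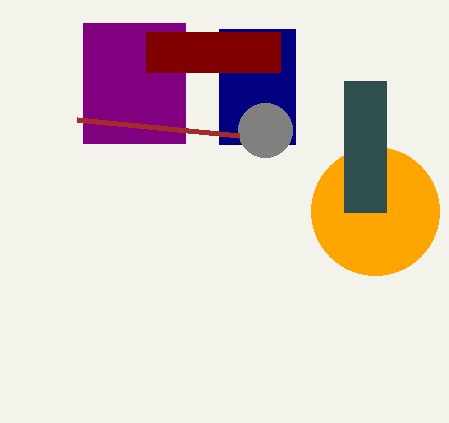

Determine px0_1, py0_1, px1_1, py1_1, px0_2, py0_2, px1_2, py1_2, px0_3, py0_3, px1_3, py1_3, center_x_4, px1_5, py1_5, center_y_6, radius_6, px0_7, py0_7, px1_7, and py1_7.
px0_1 = 219; py0_1 = 29; px1_1 = 295; py1_1 = 144; px0_2 = 83; py0_2 = 23; px1_2 = 185; py1_2 = 143; px0_3 = 146; py0_3 = 32; px1_3 = 280; py1_3 = 72; center_x_4 = 265; px1_5 = 77; py1_5 = 120; center_y_6 = 211; radius_6 = 64; px0_7 = 344; py0_7 = 81; px1_7 = 386; py1_7 = 212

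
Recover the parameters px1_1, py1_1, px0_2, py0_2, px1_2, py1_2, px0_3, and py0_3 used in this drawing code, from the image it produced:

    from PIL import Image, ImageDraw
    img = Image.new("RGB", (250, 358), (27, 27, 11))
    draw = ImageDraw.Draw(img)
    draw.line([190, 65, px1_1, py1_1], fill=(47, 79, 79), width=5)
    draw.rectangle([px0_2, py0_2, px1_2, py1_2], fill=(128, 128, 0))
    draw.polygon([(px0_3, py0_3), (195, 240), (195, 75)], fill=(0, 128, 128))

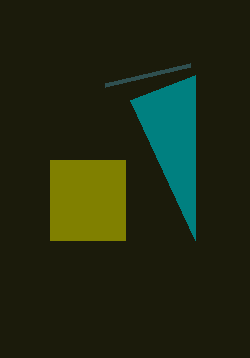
px1_1 = 105; py1_1 = 85; px0_2 = 50; py0_2 = 160; px1_2 = 125; py1_2 = 240; px0_3 = 130; py0_3 = 100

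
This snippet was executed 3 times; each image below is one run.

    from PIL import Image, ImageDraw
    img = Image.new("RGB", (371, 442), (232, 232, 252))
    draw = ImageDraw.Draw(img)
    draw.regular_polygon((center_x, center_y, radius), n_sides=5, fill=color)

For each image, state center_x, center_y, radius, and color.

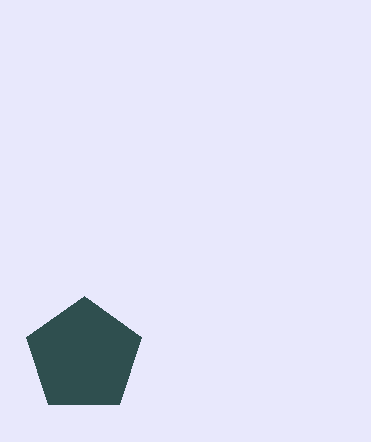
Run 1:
center_x = 84; center_y = 356; radius = 60; color = 'darkslategray'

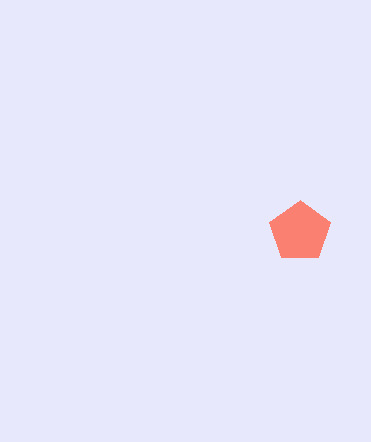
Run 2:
center_x = 300; center_y = 232; radius = 32; color = 'salmon'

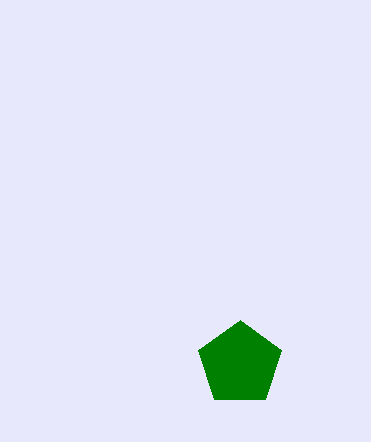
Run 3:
center_x = 240; center_y = 364; radius = 44; color = 'green'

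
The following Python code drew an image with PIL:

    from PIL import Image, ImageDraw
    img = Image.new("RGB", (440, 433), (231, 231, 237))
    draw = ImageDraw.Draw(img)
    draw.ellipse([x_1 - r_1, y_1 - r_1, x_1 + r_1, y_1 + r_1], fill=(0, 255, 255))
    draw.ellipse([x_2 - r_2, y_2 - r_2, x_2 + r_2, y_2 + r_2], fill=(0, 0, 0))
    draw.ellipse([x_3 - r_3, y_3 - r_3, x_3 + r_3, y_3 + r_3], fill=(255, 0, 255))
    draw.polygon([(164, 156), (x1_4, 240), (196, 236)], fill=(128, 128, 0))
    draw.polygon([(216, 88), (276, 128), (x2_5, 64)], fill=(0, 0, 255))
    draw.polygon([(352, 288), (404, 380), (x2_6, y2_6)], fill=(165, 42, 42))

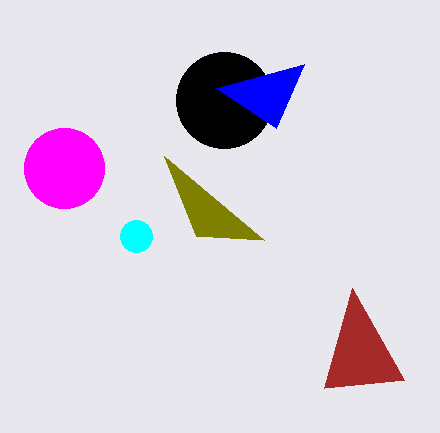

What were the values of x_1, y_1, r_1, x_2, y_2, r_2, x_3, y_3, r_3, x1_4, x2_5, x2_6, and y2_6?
x_1 = 136, y_1 = 236, r_1 = 16, x_2 = 224, y_2 = 100, r_2 = 48, x_3 = 64, y_3 = 168, r_3 = 40, x1_4 = 264, x2_5 = 304, x2_6 = 324, y2_6 = 388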